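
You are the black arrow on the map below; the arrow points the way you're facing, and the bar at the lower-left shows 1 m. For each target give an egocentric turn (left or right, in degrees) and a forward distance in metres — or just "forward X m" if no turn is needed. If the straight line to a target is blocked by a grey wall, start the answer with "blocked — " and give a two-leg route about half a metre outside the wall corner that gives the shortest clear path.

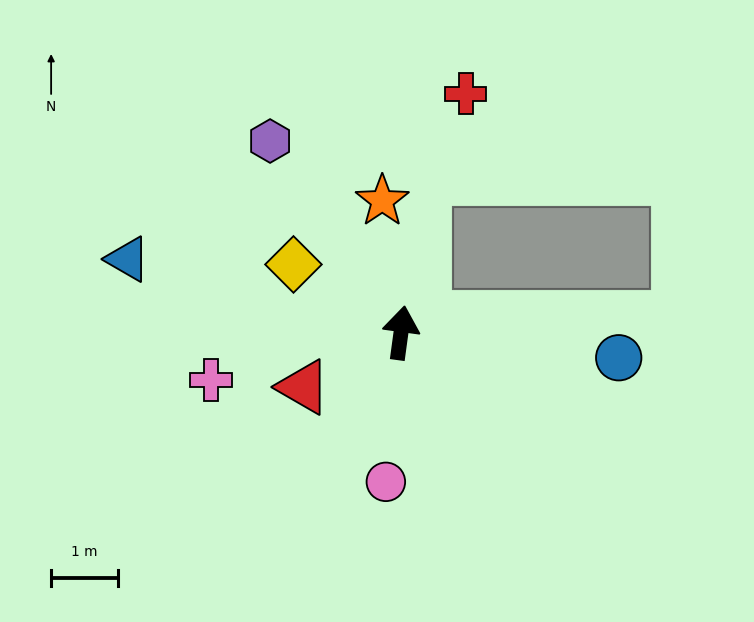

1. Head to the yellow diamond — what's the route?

turn left 65°, forward 1.9 m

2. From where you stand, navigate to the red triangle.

turn left 127°, forward 1.7 m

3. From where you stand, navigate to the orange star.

turn left 16°, forward 2.0 m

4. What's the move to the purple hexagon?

turn left 42°, forward 3.5 m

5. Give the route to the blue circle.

turn right 89°, forward 3.3 m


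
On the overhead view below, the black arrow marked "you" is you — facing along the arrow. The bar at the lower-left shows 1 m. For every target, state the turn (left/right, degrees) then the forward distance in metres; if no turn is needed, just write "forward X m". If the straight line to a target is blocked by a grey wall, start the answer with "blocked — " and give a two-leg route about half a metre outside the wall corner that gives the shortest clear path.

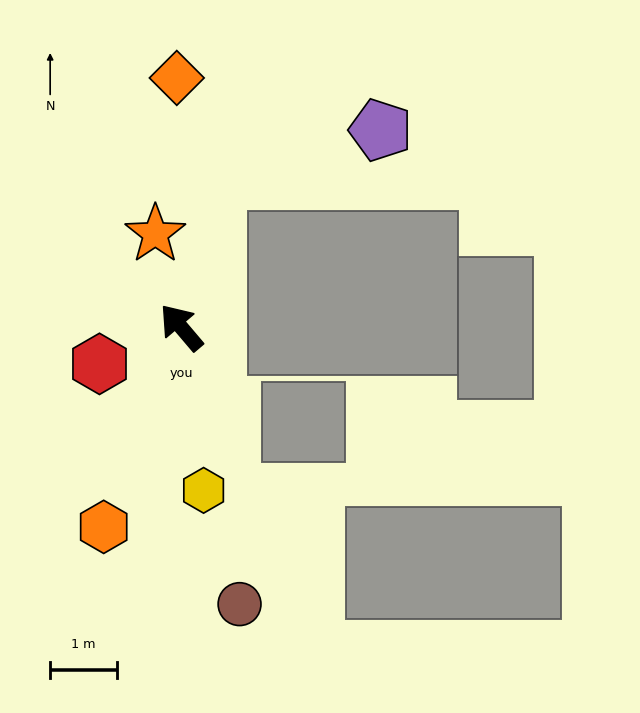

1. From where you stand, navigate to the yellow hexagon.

turn left 148°, forward 2.5 m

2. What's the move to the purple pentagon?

blocked — turn right 54°, forward 2.3 m, then turn right 59°, forward 2.6 m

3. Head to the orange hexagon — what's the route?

turn left 118°, forward 3.2 m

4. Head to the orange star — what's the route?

turn right 25°, forward 1.5 m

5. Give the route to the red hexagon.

turn left 74°, forward 1.3 m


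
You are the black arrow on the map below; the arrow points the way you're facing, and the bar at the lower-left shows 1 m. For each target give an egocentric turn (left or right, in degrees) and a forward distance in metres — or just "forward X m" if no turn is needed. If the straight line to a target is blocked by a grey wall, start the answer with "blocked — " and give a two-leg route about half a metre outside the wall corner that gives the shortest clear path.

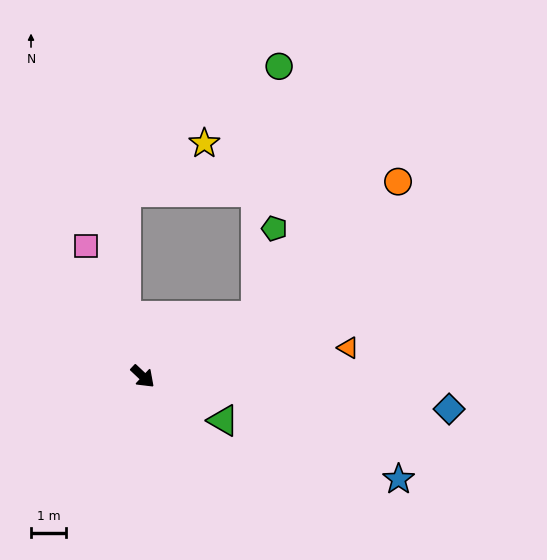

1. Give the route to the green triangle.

turn left 15°, forward 2.6 m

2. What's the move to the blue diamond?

turn left 37°, forward 8.7 m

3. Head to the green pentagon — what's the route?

blocked — turn left 71°, forward 3.6 m, then turn left 50°, forward 2.5 m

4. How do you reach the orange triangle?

turn left 51°, forward 5.9 m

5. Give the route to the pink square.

turn left 157°, forward 4.0 m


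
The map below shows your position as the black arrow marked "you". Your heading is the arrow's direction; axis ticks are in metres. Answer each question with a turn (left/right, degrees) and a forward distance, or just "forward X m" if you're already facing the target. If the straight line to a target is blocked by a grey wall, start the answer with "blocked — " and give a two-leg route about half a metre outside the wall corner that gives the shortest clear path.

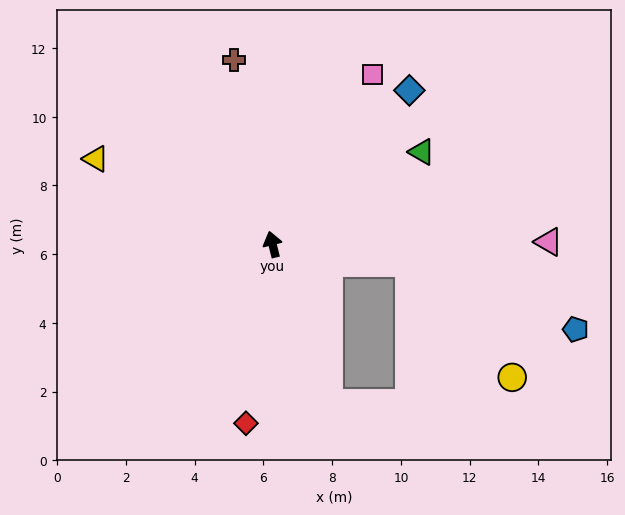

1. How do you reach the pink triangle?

turn right 103°, forward 8.0 m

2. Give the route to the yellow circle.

blocked — turn right 112°, forward 4.0 m, then turn right 40°, forward 4.5 m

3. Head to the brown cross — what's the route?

turn right 2°, forward 5.5 m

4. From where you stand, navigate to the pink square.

turn right 44°, forward 5.7 m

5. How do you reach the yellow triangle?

turn left 50°, forward 5.7 m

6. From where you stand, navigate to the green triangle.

turn right 72°, forward 5.1 m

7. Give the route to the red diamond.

turn left 158°, forward 5.3 m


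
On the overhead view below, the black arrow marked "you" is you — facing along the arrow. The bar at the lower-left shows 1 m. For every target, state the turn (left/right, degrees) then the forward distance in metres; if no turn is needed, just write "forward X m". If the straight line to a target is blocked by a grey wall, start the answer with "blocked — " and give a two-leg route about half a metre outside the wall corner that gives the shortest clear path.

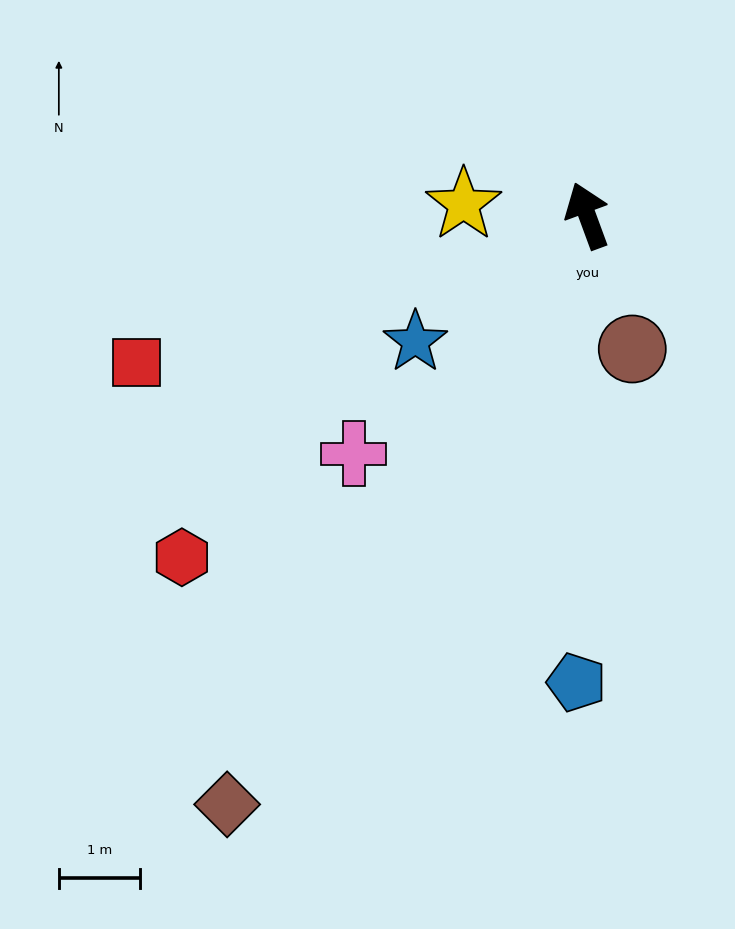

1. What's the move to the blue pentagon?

turn left 158°, forward 5.8 m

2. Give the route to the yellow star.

turn left 65°, forward 1.5 m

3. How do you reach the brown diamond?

turn left 128°, forward 8.5 m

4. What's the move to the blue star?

turn left 106°, forward 2.6 m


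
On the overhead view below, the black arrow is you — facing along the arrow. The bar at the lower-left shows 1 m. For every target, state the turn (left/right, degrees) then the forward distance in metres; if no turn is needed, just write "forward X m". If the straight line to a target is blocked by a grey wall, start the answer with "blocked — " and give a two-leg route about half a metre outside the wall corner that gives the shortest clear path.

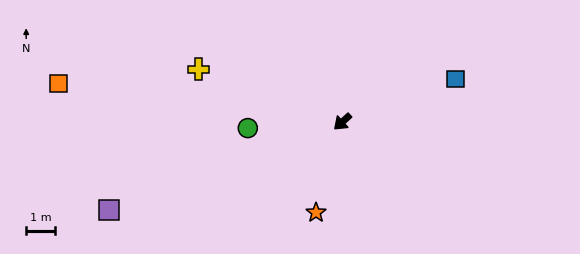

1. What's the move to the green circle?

turn right 39°, forward 3.3 m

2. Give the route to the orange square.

turn right 50°, forward 10.0 m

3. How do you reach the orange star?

turn left 31°, forward 3.3 m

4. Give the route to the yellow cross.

turn right 62°, forward 5.4 m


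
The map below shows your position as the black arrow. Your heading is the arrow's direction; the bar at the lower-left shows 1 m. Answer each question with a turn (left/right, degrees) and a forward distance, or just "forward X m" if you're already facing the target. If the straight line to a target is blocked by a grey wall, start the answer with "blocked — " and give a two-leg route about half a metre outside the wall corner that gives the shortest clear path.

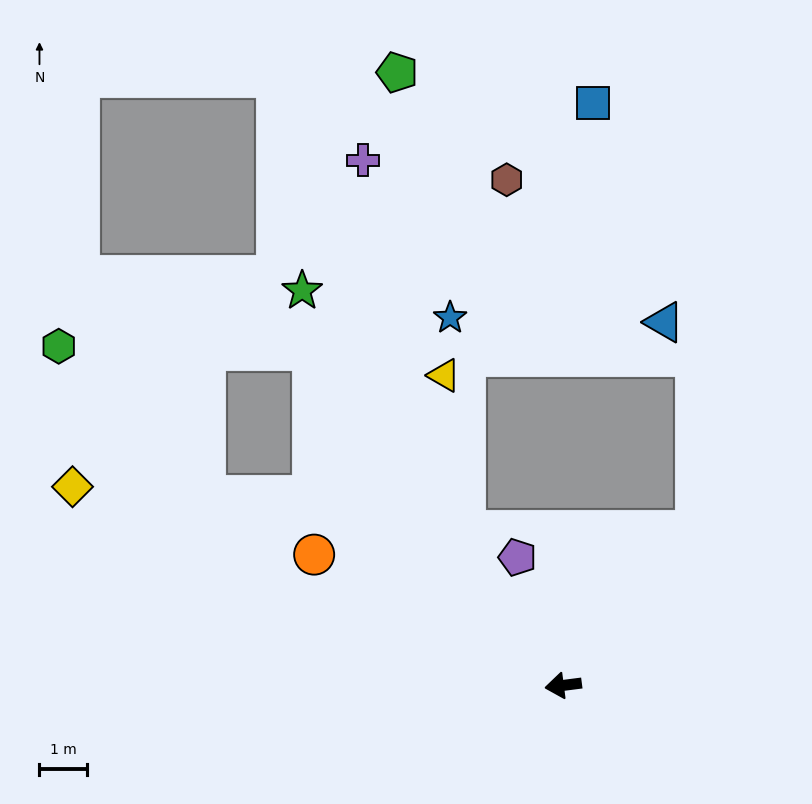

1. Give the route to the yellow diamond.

turn right 29°, forward 11.2 m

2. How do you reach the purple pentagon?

turn right 78°, forward 2.9 m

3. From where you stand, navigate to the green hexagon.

blocked — turn right 61°, forward 8.9 m, then turn left 53°, forward 5.4 m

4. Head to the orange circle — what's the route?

turn right 35°, forward 6.0 m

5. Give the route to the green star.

turn right 64°, forward 10.0 m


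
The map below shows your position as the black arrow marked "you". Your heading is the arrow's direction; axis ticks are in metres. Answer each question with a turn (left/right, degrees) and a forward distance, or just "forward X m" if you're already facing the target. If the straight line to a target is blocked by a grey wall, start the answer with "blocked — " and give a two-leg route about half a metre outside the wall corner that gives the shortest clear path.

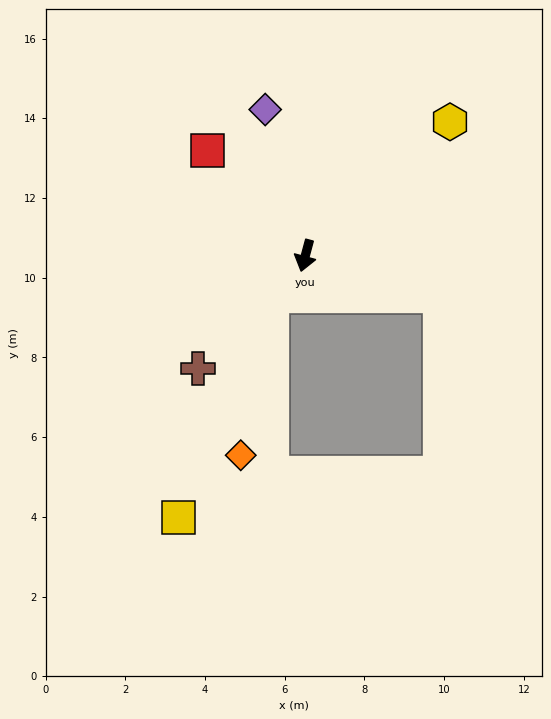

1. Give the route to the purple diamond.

turn right 150°, forward 3.8 m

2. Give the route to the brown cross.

turn right 29°, forward 3.9 m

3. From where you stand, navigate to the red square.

turn right 122°, forward 3.6 m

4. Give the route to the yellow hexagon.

turn left 148°, forward 4.9 m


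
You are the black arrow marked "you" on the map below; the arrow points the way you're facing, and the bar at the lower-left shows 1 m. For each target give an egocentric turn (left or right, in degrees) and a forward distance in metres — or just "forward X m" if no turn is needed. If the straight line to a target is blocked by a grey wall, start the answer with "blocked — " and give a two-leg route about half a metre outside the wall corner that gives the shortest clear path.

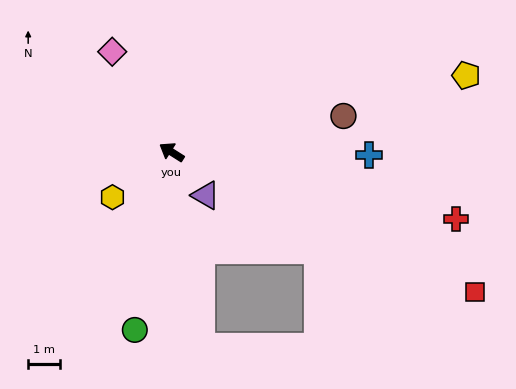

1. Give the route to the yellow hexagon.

turn left 70°, forward 2.3 m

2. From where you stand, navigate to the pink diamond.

turn right 27°, forward 3.7 m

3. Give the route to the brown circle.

turn right 136°, forward 5.5 m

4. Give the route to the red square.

turn right 173°, forward 10.5 m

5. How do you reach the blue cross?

turn right 149°, forward 6.2 m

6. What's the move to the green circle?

turn left 111°, forward 5.7 m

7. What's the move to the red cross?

turn right 161°, forward 9.2 m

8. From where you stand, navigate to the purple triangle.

turn left 160°, forward 1.7 m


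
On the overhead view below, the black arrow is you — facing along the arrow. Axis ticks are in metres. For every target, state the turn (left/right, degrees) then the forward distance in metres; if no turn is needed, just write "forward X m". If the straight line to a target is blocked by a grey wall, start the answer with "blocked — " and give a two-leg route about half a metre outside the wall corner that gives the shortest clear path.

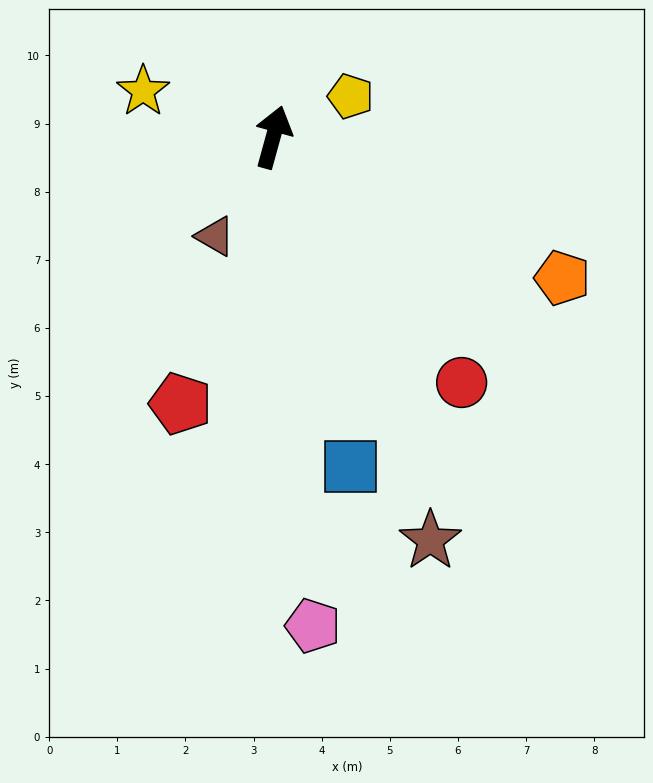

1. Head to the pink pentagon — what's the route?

turn right 160°, forward 7.2 m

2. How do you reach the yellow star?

turn left 86°, forward 2.0 m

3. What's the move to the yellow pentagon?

turn right 47°, forward 1.3 m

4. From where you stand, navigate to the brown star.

turn right 143°, forward 6.4 m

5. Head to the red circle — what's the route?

turn right 127°, forward 4.5 m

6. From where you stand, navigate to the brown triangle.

turn left 165°, forward 1.7 m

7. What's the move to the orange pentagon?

turn right 101°, forward 4.7 m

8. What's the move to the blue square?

turn right 151°, forward 5.0 m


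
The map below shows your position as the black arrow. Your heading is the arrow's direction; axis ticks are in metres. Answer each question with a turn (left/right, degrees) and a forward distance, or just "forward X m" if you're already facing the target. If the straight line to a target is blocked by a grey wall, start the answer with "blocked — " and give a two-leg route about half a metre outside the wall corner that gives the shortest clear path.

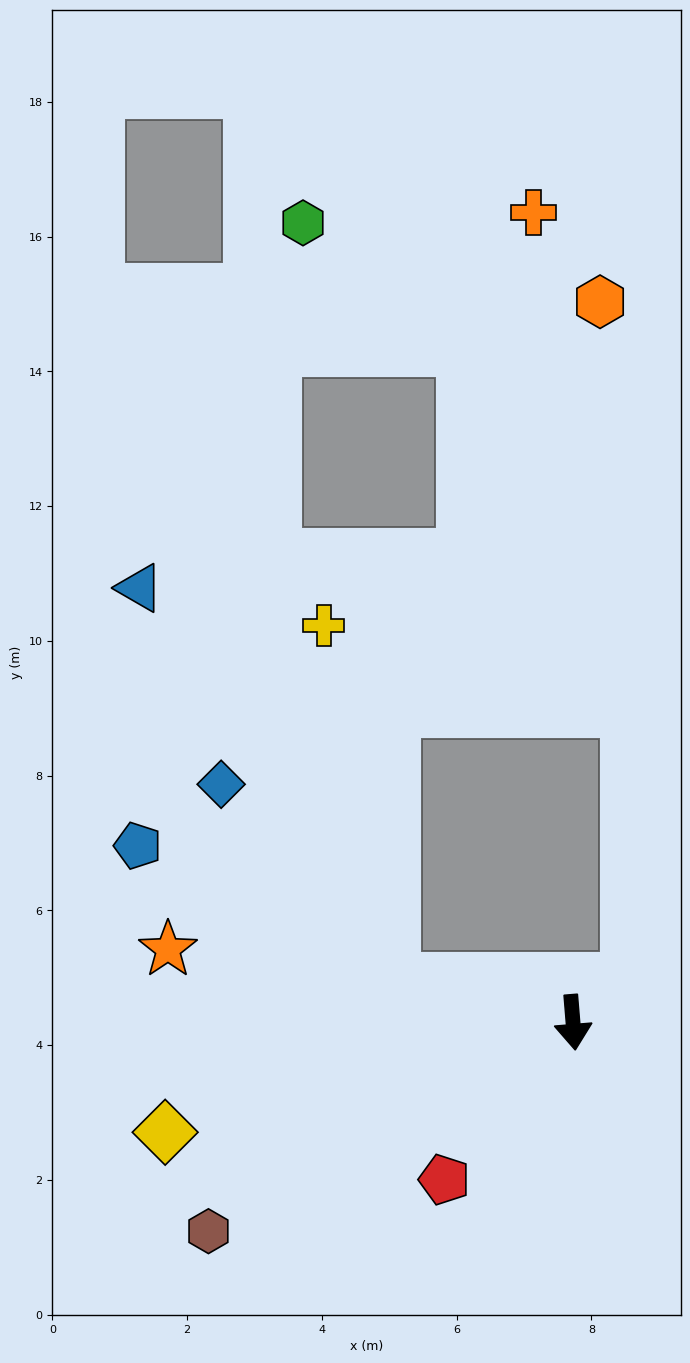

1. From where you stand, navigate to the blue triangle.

blocked — turn right 107°, forward 2.8 m, then turn right 45°, forward 6.9 m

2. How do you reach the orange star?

turn right 105°, forward 6.1 m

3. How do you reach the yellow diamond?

turn right 80°, forward 6.3 m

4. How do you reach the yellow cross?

blocked — turn right 107°, forward 2.8 m, then turn right 67°, forward 5.4 m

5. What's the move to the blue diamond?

blocked — turn right 107°, forward 2.8 m, then turn right 37°, forward 3.9 m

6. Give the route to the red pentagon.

turn right 44°, forward 3.0 m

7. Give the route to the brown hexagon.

turn right 65°, forward 6.2 m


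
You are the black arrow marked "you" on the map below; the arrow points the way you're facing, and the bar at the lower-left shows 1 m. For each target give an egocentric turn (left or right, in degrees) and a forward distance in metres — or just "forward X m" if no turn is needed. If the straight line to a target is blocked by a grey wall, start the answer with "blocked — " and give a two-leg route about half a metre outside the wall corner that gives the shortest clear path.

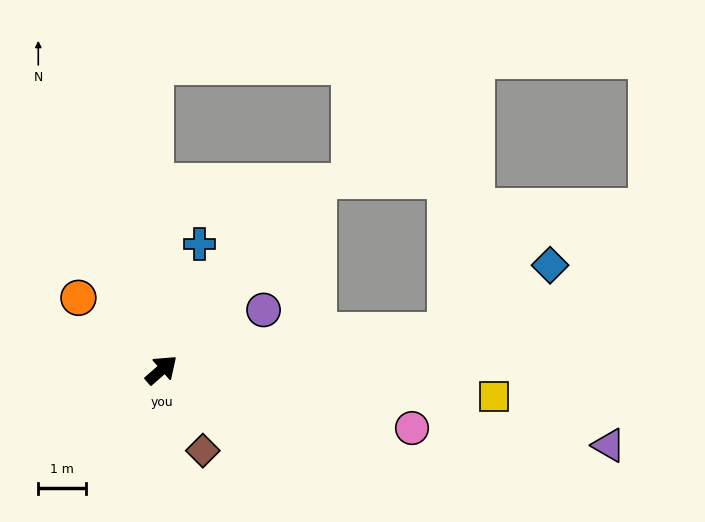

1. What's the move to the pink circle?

turn right 54°, forward 5.4 m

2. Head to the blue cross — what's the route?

turn left 32°, forward 2.8 m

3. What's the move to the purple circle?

turn right 11°, forward 2.5 m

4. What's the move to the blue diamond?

blocked — turn right 34°, forward 6.1 m, then turn left 26°, forward 2.6 m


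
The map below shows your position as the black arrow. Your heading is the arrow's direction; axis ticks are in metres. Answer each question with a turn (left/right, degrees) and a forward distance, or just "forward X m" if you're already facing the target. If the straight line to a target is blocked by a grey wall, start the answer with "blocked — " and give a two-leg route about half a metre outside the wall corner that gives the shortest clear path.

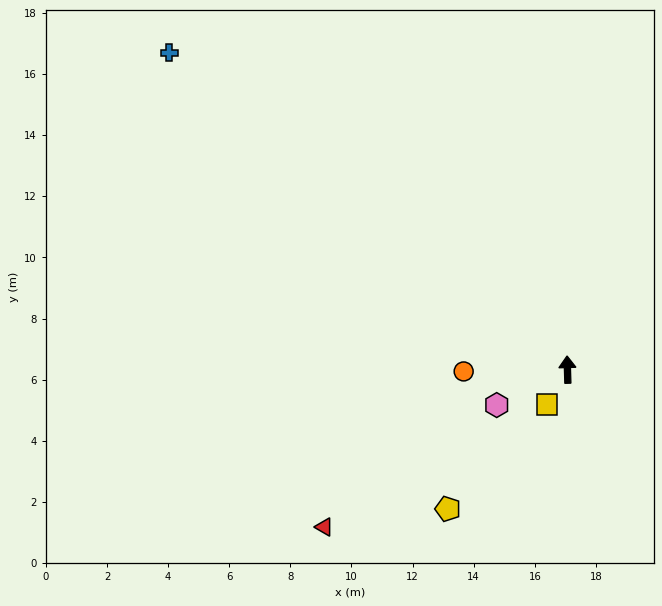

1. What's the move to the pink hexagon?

turn left 115°, forward 2.6 m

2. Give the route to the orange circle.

turn left 89°, forward 3.4 m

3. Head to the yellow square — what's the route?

turn left 148°, forward 1.3 m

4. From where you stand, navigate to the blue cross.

turn left 50°, forward 16.6 m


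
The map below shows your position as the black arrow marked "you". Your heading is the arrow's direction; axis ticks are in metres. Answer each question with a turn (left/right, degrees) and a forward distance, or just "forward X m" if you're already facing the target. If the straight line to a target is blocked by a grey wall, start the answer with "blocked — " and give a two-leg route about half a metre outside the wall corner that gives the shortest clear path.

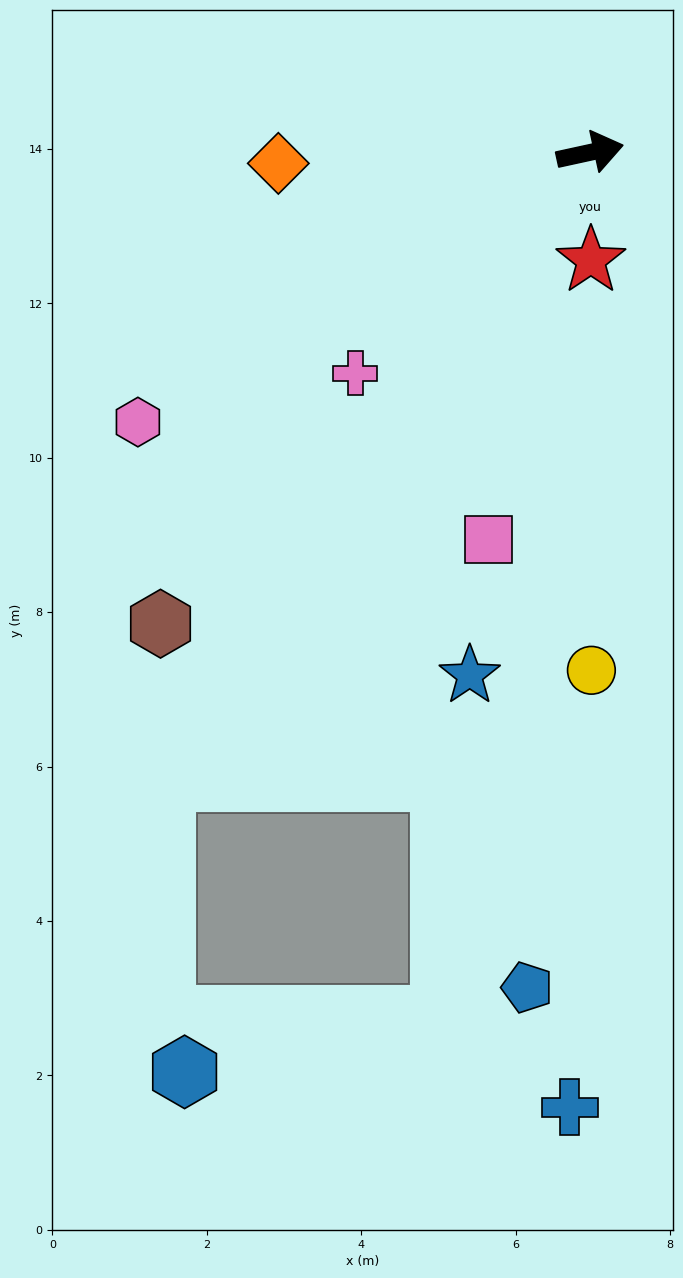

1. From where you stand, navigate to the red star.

turn right 102°, forward 1.4 m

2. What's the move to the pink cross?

turn right 149°, forward 4.2 m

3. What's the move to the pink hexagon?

turn right 162°, forward 6.8 m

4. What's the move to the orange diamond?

turn left 170°, forward 4.0 m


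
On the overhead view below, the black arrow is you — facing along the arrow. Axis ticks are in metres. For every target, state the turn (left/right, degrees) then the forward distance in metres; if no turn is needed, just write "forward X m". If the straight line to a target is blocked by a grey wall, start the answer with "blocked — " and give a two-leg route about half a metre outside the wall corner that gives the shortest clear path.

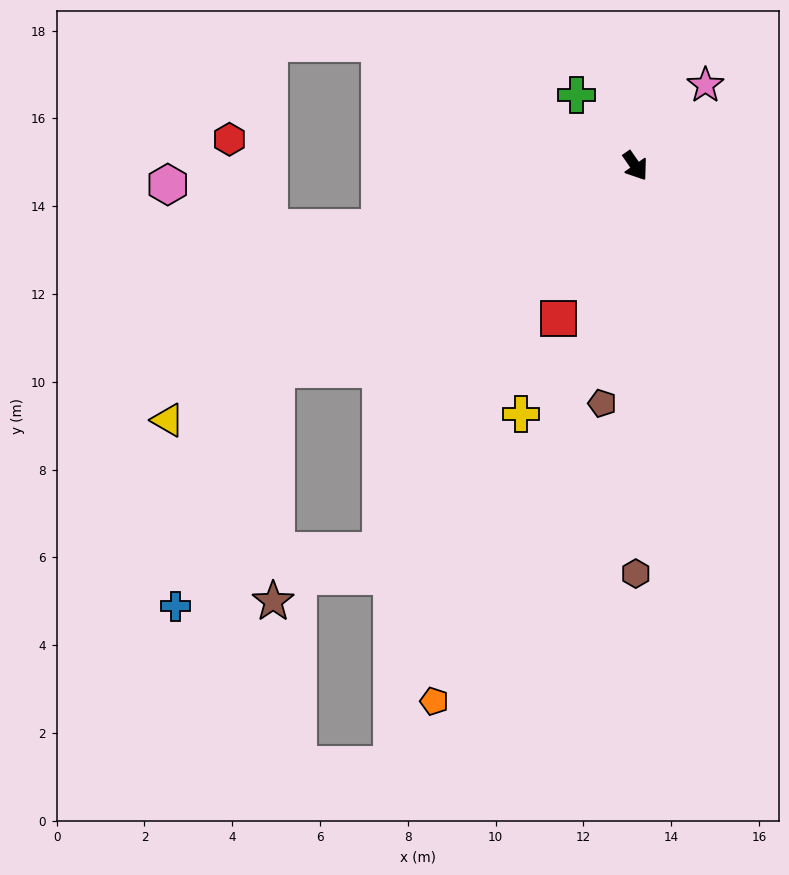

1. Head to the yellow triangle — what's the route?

turn right 96°, forward 12.1 m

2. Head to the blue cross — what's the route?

blocked — turn right 95°, forward 9.4 m, then turn left 37°, forward 5.9 m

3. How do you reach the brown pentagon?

turn right 43°, forward 5.5 m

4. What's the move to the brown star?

blocked — turn right 95°, forward 9.4 m, then turn left 59°, forward 5.3 m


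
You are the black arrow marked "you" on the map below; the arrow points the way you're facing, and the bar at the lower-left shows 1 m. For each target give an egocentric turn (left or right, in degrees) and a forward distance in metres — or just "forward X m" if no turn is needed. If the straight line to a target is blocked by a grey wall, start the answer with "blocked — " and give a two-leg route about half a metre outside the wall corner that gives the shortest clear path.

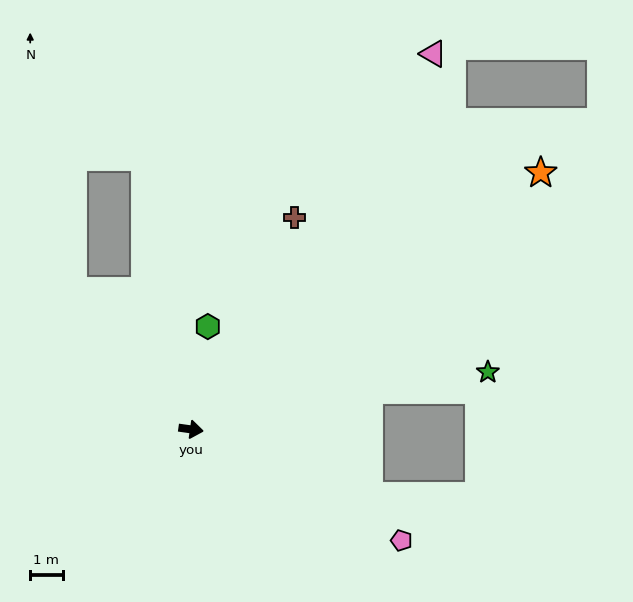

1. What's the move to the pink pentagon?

turn right 20°, forward 7.3 m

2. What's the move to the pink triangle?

turn left 65°, forward 13.8 m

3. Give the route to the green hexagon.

turn left 89°, forward 3.2 m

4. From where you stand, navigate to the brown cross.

turn left 72°, forward 7.3 m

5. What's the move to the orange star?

turn left 44°, forward 13.4 m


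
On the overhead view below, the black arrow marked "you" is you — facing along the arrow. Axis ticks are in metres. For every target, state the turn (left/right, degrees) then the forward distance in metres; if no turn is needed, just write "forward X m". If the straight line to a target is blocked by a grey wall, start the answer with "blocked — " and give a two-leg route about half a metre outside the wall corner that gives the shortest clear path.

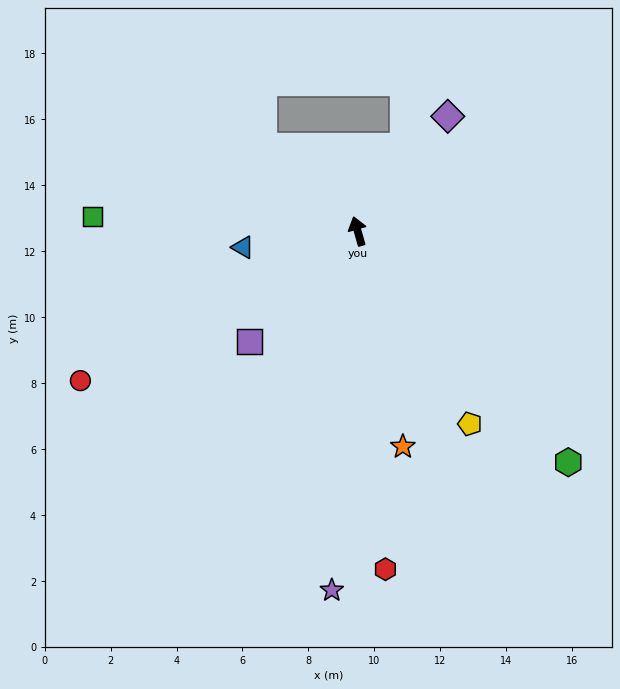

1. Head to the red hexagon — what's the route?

turn left 169°, forward 10.3 m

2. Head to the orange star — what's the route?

turn left 176°, forward 6.7 m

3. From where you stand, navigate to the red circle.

turn left 102°, forward 9.6 m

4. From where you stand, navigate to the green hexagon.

turn right 154°, forward 9.5 m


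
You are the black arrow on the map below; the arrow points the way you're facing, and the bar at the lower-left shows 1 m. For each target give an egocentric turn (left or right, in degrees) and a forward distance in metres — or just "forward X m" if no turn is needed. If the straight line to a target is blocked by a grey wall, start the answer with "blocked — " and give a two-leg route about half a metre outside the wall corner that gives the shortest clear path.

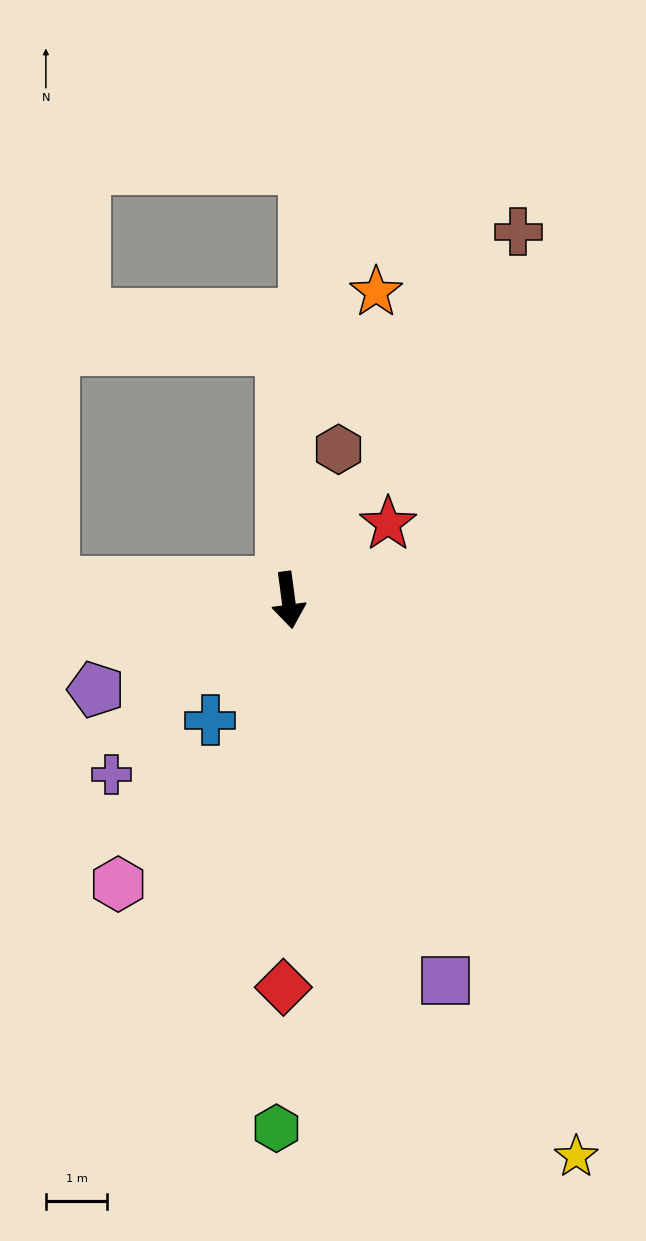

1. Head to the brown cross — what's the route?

turn left 140°, forward 7.1 m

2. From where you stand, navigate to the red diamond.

turn right 8°, forward 6.3 m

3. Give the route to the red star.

turn left 120°, forward 2.1 m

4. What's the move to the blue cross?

turn right 41°, forward 2.3 m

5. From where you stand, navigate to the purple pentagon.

turn right 73°, forward 3.5 m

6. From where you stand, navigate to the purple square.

turn left 15°, forward 6.7 m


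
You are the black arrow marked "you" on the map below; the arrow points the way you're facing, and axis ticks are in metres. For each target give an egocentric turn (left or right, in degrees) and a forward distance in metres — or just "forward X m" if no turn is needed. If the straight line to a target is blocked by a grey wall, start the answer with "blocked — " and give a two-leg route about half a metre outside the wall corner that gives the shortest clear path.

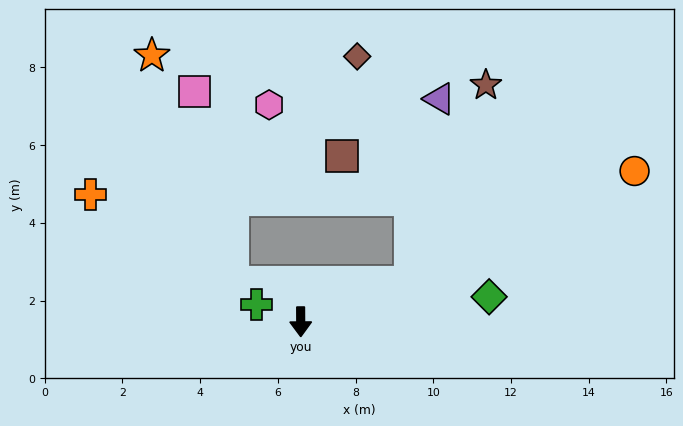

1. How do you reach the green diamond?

turn left 97°, forward 4.9 m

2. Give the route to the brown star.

blocked — turn left 109°, forward 3.0 m, then turn left 50°, forward 5.4 m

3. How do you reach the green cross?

turn right 112°, forward 1.2 m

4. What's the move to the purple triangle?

blocked — turn left 109°, forward 3.0 m, then turn left 62°, forward 4.8 m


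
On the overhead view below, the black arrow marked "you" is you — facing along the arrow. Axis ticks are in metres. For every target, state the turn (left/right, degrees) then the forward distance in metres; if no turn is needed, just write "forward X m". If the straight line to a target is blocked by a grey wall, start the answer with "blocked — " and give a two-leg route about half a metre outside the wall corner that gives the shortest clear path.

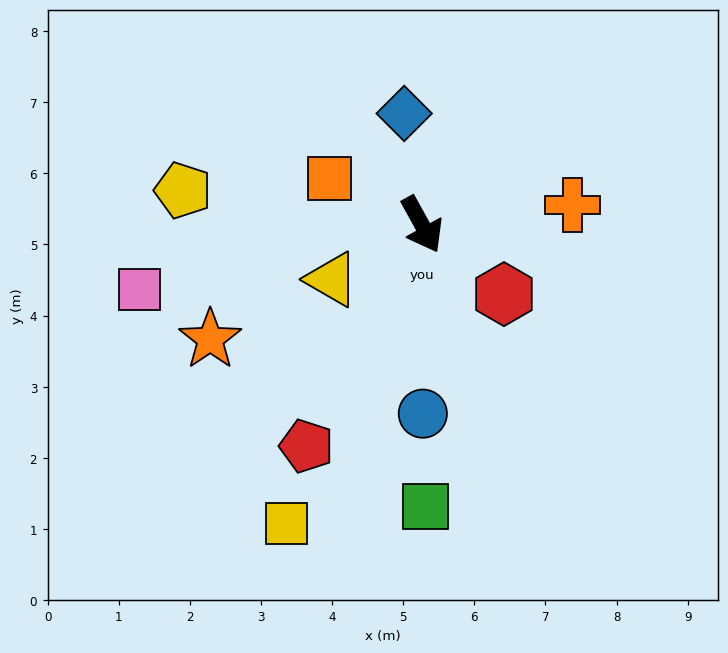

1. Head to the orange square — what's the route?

turn right 146°, forward 1.4 m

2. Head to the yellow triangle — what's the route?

turn right 88°, forward 1.5 m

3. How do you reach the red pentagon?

turn right 56°, forward 3.5 m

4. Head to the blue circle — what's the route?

turn right 29°, forward 2.7 m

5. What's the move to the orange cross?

turn left 69°, forward 2.1 m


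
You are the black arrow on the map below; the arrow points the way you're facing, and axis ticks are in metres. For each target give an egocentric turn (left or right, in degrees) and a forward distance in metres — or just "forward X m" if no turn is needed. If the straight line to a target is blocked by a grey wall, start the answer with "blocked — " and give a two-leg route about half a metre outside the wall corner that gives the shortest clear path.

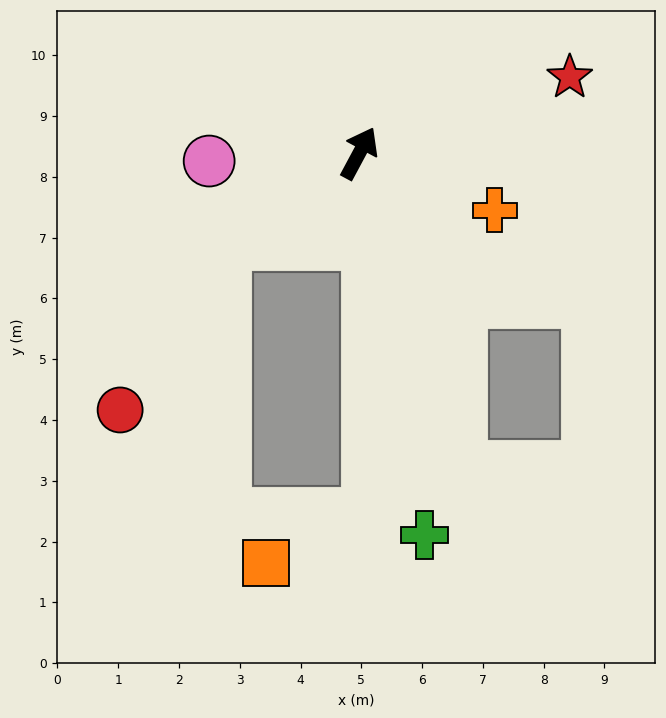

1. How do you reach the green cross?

turn right 142°, forward 6.4 m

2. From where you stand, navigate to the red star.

turn right 42°, forward 3.7 m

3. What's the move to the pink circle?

turn left 121°, forward 2.5 m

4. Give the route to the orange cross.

turn right 85°, forward 2.4 m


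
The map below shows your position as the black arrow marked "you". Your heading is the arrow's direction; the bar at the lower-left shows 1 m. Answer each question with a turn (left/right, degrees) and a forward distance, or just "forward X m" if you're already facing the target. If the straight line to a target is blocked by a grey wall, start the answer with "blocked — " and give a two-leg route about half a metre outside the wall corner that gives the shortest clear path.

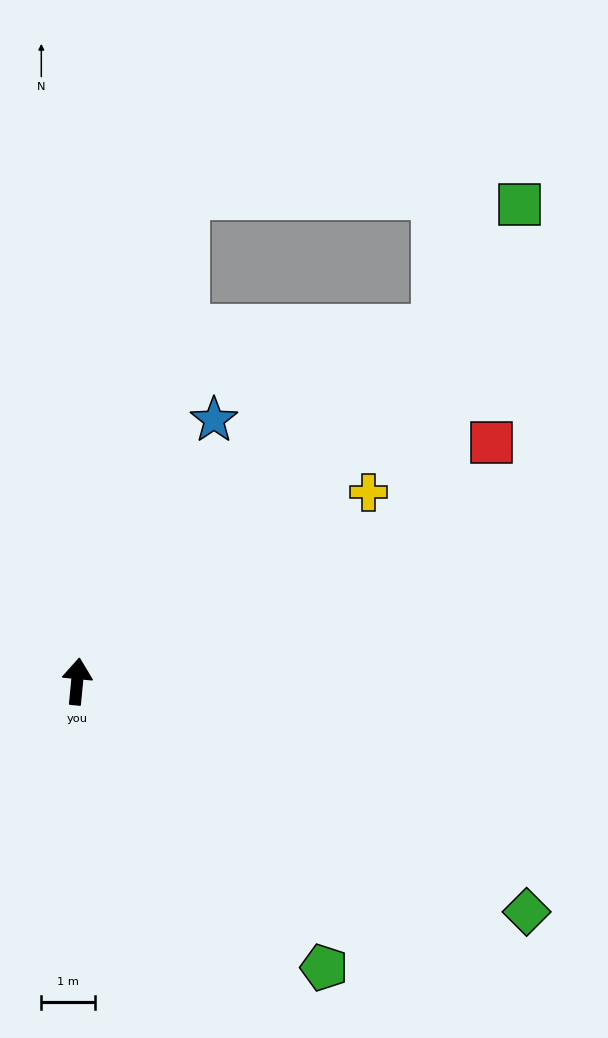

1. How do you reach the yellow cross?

turn right 51°, forward 6.5 m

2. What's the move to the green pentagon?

turn right 134°, forward 7.0 m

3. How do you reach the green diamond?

turn right 112°, forward 9.4 m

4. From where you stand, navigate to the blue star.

turn right 22°, forward 5.5 m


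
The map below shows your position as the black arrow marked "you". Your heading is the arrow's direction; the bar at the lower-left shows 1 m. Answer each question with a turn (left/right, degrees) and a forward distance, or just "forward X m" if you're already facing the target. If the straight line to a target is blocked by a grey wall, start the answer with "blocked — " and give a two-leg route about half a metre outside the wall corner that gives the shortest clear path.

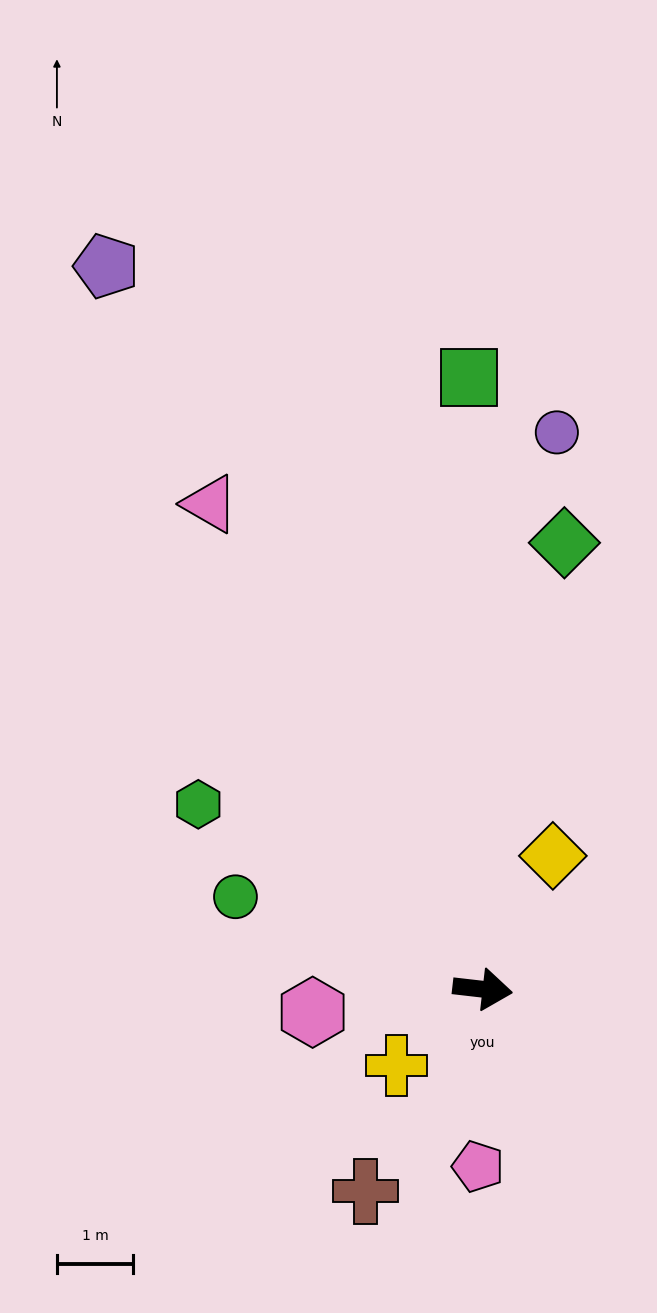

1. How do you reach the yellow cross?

turn right 132°, forward 1.5 m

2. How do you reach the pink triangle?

turn left 126°, forward 7.3 m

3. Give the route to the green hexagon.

turn left 154°, forward 4.4 m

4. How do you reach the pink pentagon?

turn right 85°, forward 2.3 m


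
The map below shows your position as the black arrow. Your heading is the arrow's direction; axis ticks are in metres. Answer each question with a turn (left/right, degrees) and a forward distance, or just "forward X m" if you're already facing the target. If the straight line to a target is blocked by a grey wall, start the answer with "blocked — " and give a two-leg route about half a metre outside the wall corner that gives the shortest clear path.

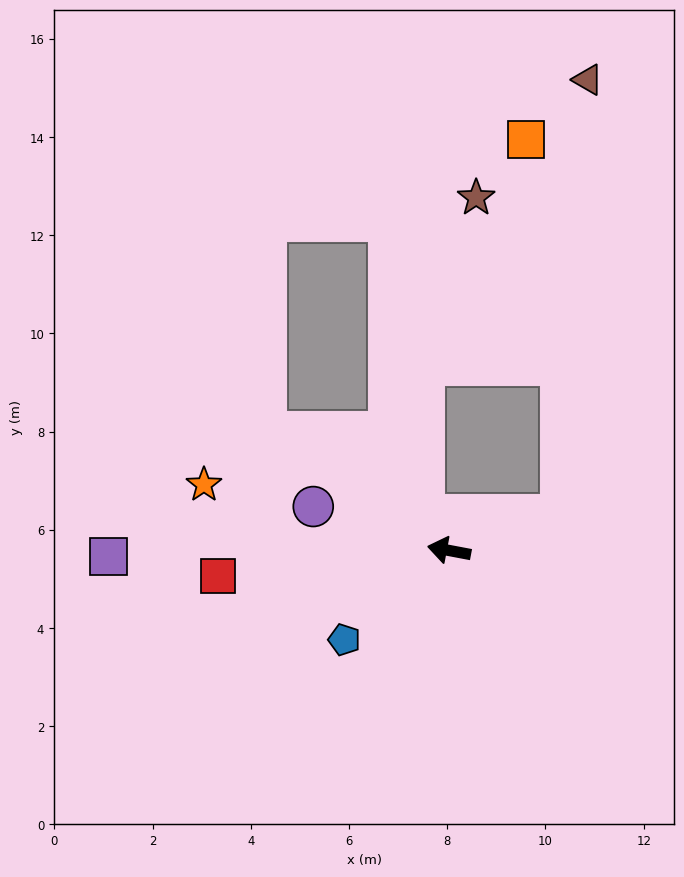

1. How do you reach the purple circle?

turn right 7°, forward 2.9 m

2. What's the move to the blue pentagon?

turn left 51°, forward 2.8 m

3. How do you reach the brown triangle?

blocked — turn right 152°, forward 2.4 m, then turn left 69°, forward 8.9 m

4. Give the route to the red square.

turn left 17°, forward 4.7 m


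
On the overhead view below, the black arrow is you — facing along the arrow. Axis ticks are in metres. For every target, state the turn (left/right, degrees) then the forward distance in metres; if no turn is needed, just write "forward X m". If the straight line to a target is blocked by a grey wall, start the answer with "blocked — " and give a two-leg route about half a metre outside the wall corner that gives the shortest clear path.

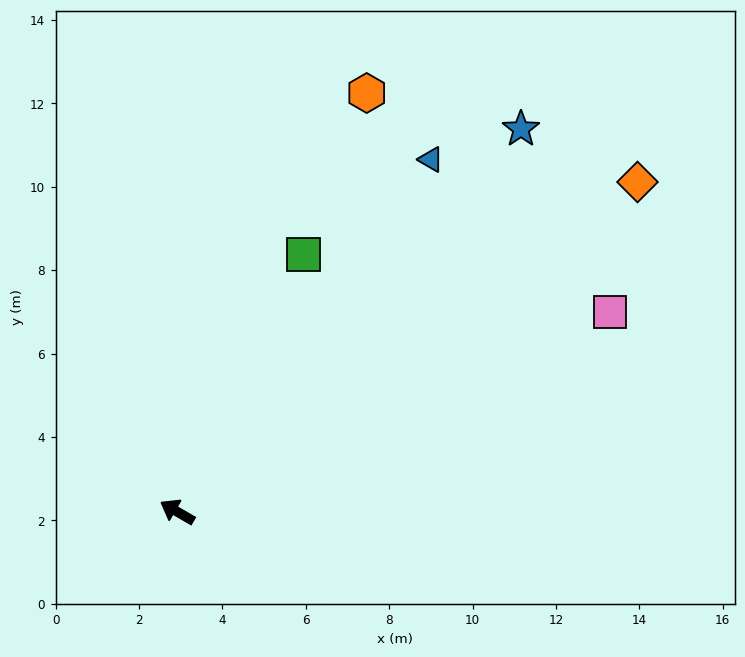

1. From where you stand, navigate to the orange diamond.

turn right 114°, forward 13.6 m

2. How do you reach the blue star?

turn right 102°, forward 12.3 m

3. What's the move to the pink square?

turn right 125°, forward 11.4 m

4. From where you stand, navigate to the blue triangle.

turn right 96°, forward 10.4 m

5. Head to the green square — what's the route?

turn right 86°, forward 6.9 m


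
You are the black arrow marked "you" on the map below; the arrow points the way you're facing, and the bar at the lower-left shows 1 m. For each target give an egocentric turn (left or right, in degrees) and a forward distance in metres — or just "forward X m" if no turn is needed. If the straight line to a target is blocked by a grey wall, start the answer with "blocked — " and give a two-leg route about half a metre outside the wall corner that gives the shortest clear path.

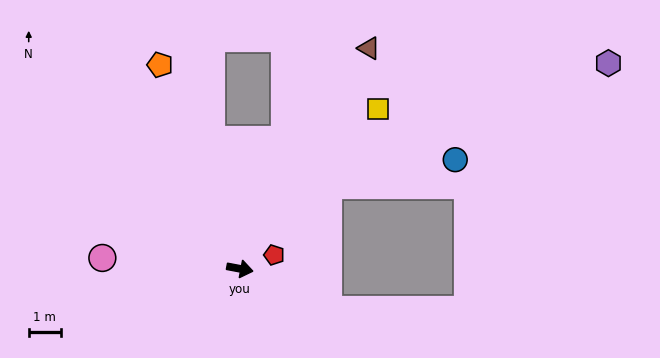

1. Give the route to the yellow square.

turn left 60°, forward 6.6 m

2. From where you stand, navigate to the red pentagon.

turn left 33°, forward 1.2 m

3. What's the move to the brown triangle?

turn left 70°, forward 8.0 m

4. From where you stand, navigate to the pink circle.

turn right 174°, forward 4.3 m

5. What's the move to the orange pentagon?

turn left 122°, forward 6.8 m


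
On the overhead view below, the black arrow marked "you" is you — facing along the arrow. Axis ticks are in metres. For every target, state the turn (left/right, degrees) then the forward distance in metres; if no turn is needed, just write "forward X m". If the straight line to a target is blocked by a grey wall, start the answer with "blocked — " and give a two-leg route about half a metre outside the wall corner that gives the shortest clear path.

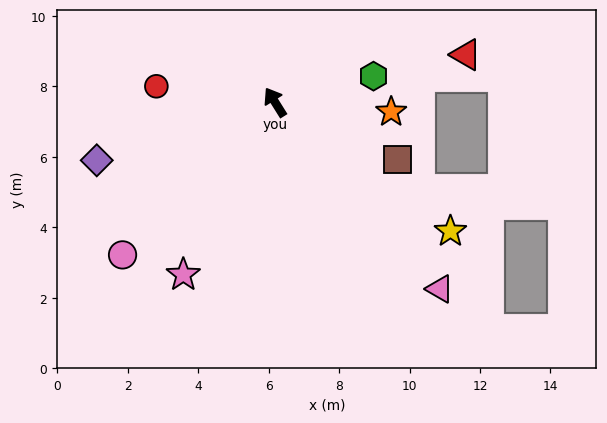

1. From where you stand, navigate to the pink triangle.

turn right 171°, forward 7.1 m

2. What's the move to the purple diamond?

turn left 76°, forward 5.3 m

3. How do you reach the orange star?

turn right 127°, forward 3.3 m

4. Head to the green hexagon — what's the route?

turn right 107°, forward 2.9 m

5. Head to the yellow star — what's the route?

turn right 158°, forward 6.2 m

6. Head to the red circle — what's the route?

turn left 50°, forward 3.4 m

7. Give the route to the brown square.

turn right 147°, forward 3.8 m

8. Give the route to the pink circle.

turn left 103°, forward 6.1 m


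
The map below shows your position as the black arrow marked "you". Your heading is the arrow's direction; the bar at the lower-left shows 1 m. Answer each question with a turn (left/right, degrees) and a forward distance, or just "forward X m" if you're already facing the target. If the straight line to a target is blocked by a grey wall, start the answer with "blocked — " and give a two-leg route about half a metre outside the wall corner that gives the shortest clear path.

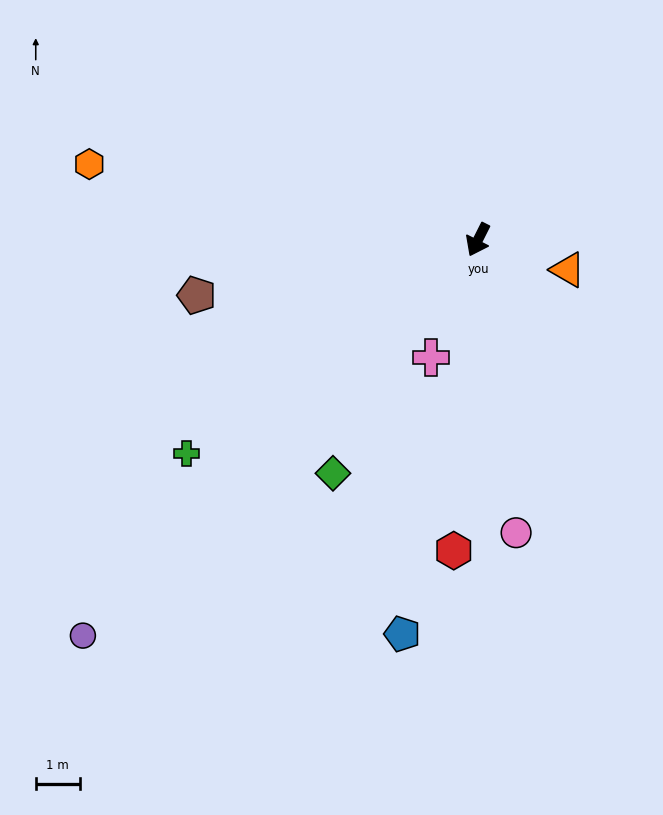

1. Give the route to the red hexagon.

turn left 22°, forward 7.1 m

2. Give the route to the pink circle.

turn left 34°, forward 6.7 m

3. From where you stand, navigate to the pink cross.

turn left 5°, forward 2.9 m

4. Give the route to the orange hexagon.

turn right 74°, forward 9.0 m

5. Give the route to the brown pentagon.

turn right 52°, forward 6.5 m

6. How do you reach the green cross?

turn right 27°, forward 8.2 m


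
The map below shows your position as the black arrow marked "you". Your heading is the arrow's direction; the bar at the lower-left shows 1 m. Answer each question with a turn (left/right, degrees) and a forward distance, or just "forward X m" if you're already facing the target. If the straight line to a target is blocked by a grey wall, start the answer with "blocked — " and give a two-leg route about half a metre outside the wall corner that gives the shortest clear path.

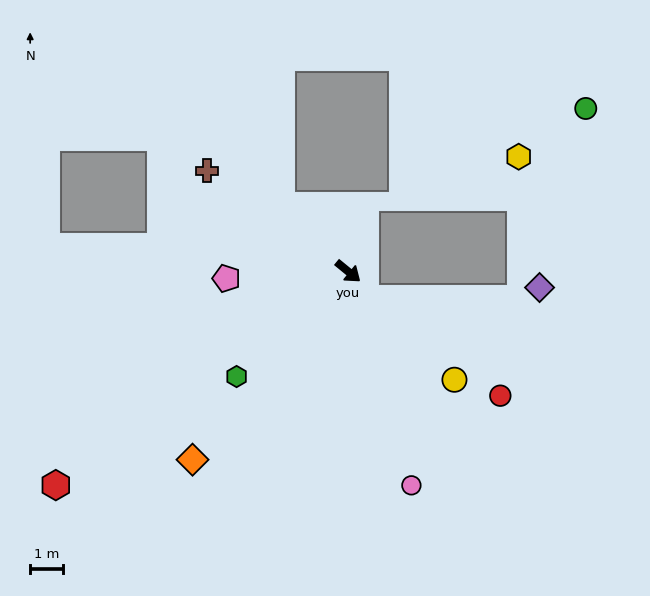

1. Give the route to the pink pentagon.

turn right 137°, forward 3.7 m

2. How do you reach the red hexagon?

turn right 104°, forward 11.1 m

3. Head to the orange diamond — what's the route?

turn right 90°, forward 7.5 m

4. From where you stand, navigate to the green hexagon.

turn right 97°, forward 4.7 m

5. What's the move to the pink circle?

turn right 34°, forward 6.8 m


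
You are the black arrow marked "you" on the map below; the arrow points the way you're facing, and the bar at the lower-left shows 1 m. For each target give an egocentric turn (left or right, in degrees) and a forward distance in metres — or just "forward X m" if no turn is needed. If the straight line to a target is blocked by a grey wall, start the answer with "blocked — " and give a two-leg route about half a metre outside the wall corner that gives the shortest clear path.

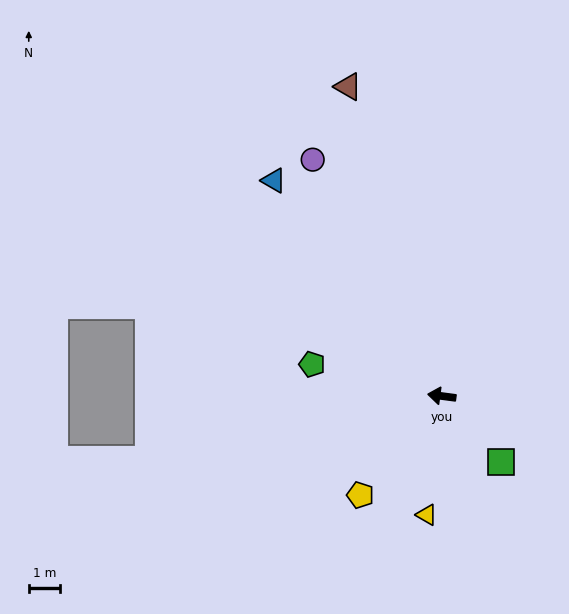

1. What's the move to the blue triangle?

turn right 45°, forward 8.6 m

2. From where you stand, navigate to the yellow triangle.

turn left 90°, forward 3.8 m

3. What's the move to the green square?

turn left 139°, forward 2.8 m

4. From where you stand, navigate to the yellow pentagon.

turn left 58°, forward 4.0 m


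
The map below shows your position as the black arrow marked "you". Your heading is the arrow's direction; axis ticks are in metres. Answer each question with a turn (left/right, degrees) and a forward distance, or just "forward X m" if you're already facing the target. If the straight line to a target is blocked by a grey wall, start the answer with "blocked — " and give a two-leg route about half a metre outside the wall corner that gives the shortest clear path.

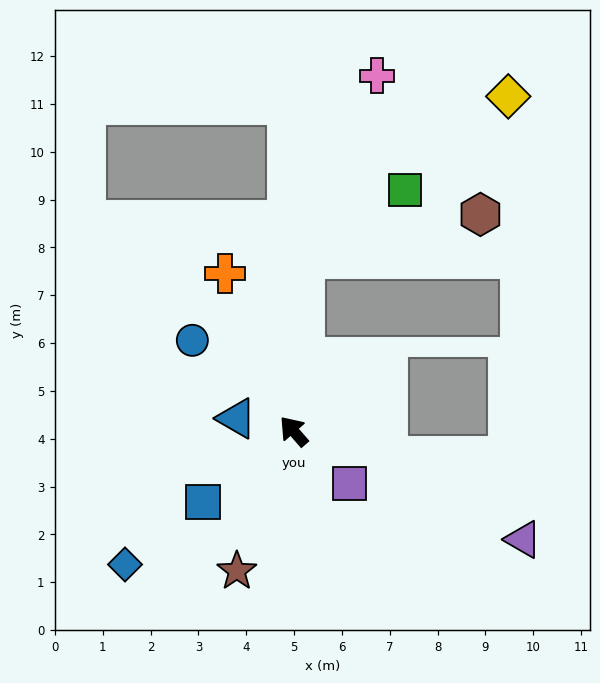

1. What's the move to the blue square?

turn left 87°, forward 2.4 m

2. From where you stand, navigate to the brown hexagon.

blocked — turn right 45°, forward 3.6 m, then turn right 72°, forward 3.8 m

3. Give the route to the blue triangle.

turn left 36°, forward 1.2 m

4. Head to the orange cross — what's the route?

turn right 18°, forward 3.6 m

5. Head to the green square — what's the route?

blocked — turn right 45°, forward 3.6 m, then turn right 52°, forward 2.6 m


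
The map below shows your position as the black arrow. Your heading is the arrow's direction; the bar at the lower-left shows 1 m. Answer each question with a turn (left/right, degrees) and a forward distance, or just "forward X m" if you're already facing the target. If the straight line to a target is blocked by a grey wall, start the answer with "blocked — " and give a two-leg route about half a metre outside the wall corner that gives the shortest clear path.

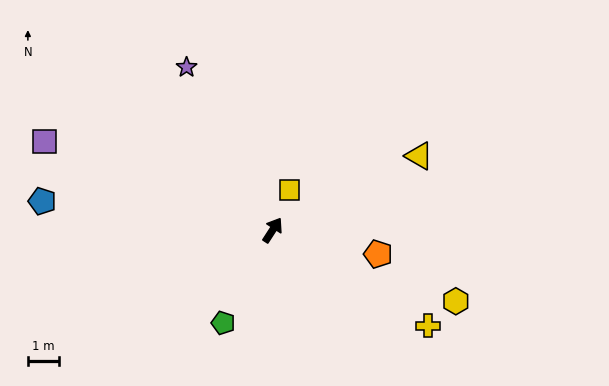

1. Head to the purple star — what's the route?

turn left 61°, forward 6.0 m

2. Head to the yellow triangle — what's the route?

turn right 30°, forward 5.3 m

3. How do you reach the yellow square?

turn left 10°, forward 1.4 m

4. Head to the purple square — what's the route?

turn left 102°, forward 7.9 m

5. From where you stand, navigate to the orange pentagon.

turn right 70°, forward 3.5 m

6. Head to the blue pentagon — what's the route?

turn left 116°, forward 7.5 m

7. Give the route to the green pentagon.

turn right 175°, forward 3.4 m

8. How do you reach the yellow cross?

turn right 89°, forward 5.9 m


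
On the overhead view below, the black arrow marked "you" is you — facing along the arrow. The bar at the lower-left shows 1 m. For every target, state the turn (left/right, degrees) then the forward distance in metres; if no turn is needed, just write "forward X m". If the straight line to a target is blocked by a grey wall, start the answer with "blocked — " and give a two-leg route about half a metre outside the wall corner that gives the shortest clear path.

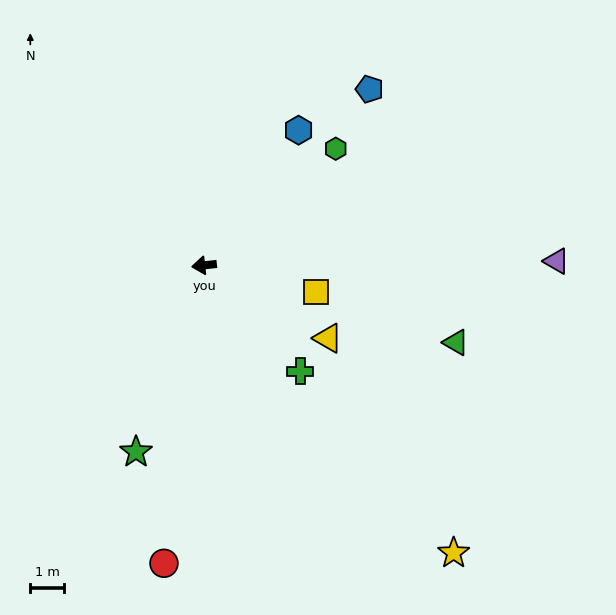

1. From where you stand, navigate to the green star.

turn left 64°, forward 6.0 m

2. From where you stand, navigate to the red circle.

turn left 76°, forward 9.0 m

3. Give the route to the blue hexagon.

turn right 131°, forward 5.0 m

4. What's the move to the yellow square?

turn left 160°, forward 3.4 m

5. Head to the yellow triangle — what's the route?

turn left 143°, forward 4.3 m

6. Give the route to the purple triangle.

turn left 174°, forward 10.6 m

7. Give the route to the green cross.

turn left 126°, forward 4.3 m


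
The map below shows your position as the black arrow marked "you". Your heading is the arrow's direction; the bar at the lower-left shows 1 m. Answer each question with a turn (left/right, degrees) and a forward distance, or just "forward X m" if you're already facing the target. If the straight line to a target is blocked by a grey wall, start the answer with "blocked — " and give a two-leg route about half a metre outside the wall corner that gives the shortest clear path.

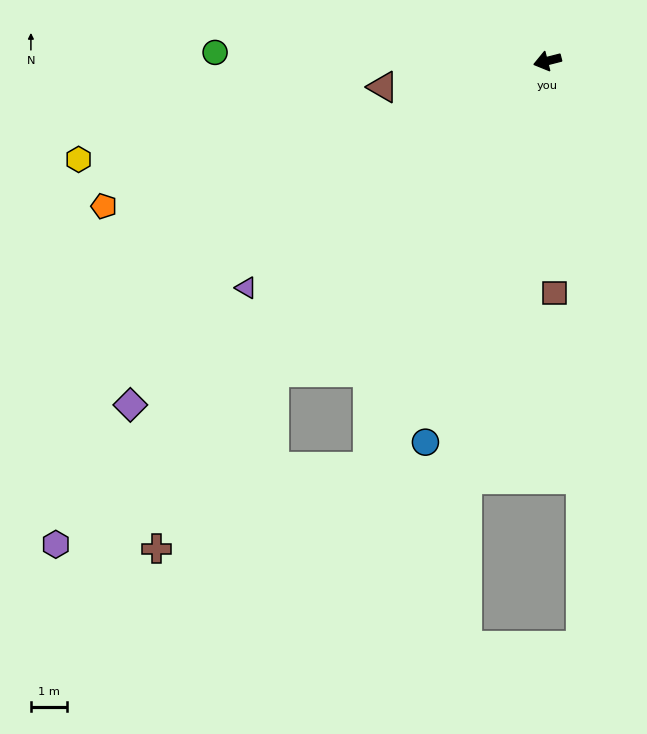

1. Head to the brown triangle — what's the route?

turn right 5°, forward 4.6 m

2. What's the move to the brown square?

turn left 77°, forward 6.4 m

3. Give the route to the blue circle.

turn left 58°, forward 11.0 m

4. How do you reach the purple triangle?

turn left 23°, forward 10.4 m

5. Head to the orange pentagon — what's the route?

turn left 4°, forward 12.9 m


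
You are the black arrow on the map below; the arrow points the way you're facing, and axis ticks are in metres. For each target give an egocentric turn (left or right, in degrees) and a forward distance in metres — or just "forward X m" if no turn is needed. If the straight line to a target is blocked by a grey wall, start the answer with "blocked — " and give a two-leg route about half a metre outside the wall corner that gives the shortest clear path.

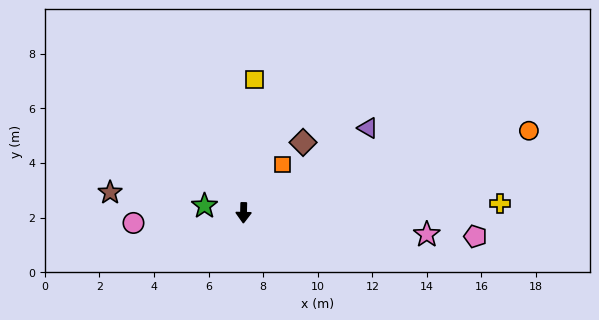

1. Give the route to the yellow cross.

turn left 93°, forward 9.4 m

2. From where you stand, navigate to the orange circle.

turn left 107°, forward 10.9 m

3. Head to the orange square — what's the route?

turn left 142°, forward 2.3 m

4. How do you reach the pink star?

turn left 84°, forward 6.8 m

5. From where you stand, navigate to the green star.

turn right 99°, forward 1.5 m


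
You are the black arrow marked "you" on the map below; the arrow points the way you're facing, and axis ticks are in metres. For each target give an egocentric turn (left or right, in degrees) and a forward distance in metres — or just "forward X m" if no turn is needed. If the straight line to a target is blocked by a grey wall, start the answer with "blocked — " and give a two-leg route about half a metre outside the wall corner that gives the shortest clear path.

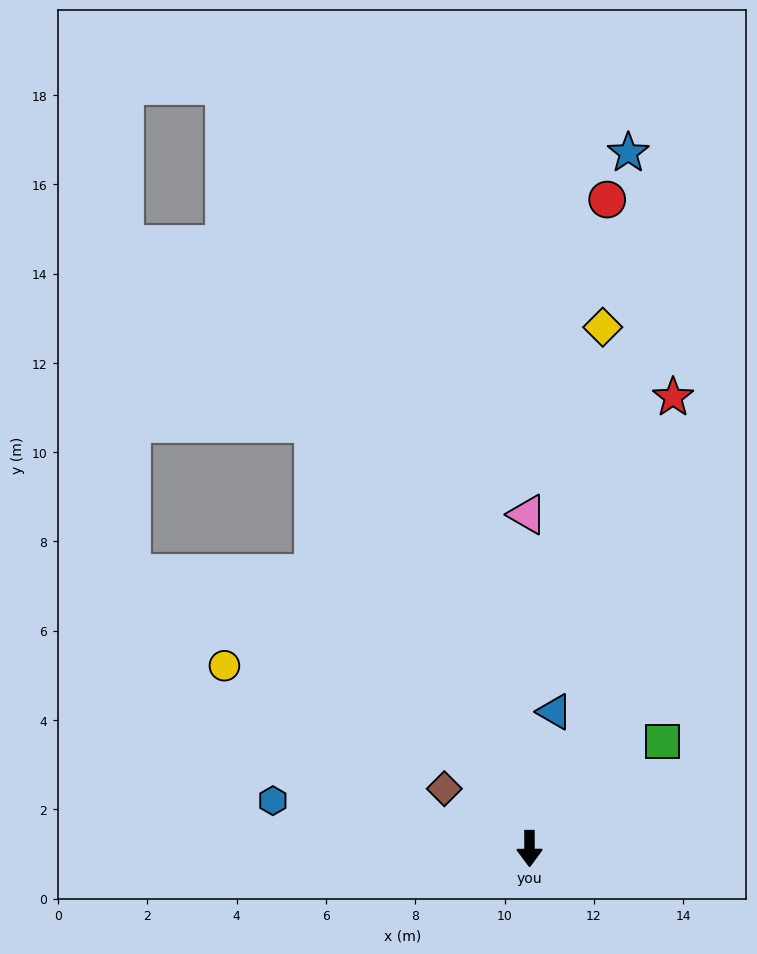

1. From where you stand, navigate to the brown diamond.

turn right 125°, forward 2.3 m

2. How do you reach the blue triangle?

turn left 169°, forward 3.1 m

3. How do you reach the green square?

turn left 129°, forward 3.8 m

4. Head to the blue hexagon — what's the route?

turn right 101°, forward 5.8 m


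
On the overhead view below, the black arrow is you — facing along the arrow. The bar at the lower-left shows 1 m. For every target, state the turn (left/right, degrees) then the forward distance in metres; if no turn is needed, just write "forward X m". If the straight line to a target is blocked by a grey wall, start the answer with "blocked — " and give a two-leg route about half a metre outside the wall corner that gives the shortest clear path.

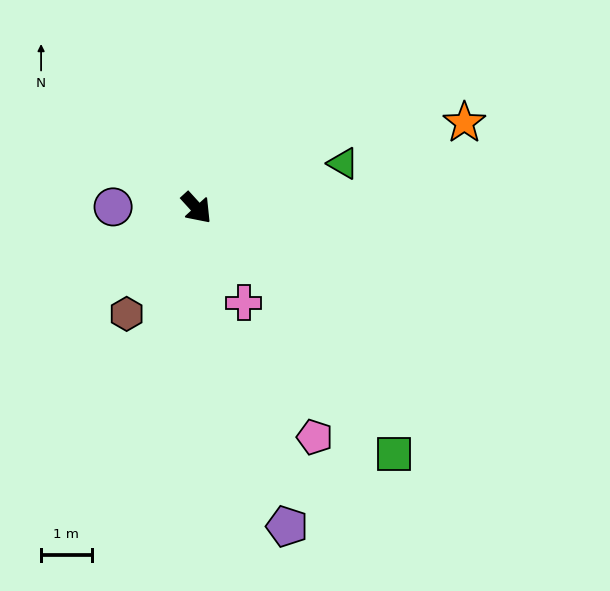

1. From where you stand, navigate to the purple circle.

turn right 133°, forward 1.7 m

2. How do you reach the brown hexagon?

turn right 76°, forward 2.5 m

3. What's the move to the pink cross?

turn right 16°, forward 2.1 m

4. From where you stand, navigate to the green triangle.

turn left 65°, forward 3.0 m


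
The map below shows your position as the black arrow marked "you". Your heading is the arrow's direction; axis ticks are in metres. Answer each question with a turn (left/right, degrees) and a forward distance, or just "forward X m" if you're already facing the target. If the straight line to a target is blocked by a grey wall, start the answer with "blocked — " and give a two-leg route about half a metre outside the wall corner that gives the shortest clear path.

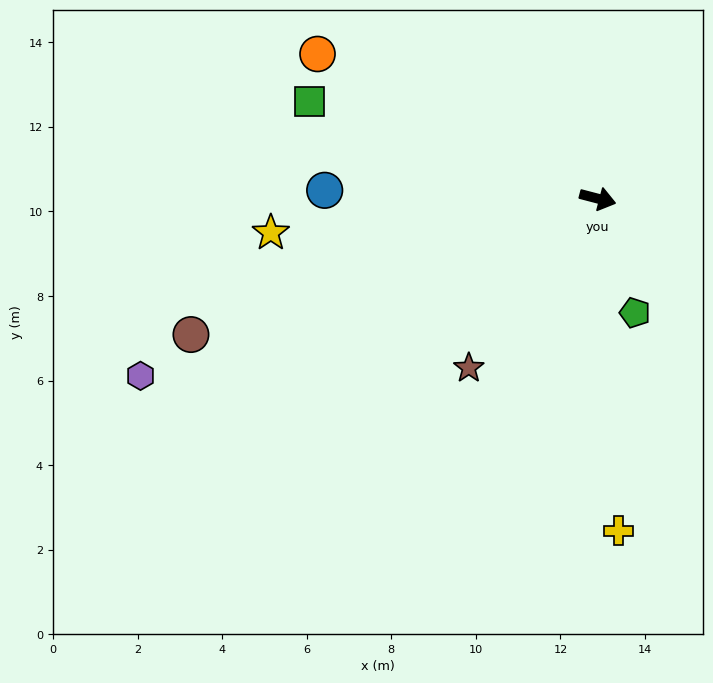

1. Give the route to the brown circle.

turn right 147°, forward 10.1 m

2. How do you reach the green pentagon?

turn right 57°, forward 2.8 m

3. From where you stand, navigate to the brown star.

turn right 113°, forward 5.0 m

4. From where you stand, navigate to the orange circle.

turn left 167°, forward 7.5 m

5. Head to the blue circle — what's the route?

turn right 167°, forward 6.5 m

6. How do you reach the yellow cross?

turn right 72°, forward 7.9 m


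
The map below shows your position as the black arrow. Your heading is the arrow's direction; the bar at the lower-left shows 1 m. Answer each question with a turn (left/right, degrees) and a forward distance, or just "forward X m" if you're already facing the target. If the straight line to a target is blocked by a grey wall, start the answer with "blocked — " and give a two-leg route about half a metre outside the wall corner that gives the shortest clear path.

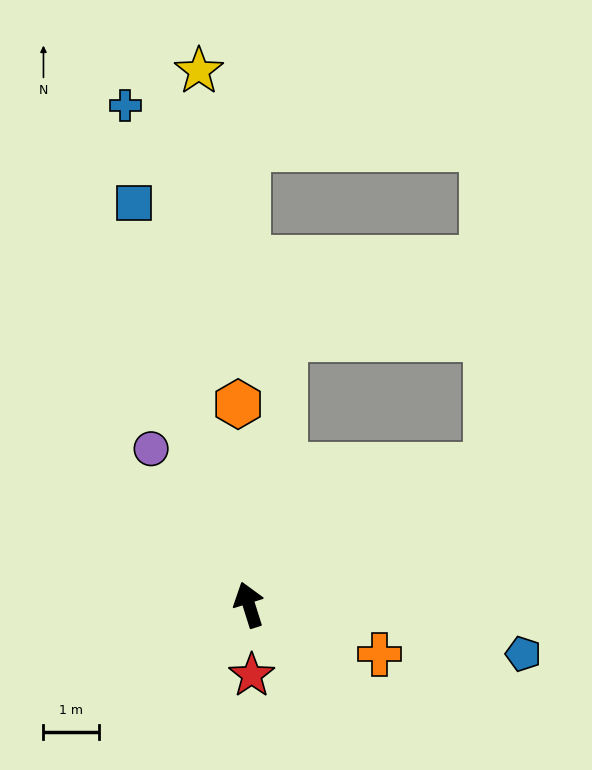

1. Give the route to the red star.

turn left 165°, forward 1.3 m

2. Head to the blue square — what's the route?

forward 7.5 m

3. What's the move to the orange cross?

turn right 128°, forward 2.5 m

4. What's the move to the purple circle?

turn left 15°, forward 3.3 m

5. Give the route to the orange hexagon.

turn right 14°, forward 3.6 m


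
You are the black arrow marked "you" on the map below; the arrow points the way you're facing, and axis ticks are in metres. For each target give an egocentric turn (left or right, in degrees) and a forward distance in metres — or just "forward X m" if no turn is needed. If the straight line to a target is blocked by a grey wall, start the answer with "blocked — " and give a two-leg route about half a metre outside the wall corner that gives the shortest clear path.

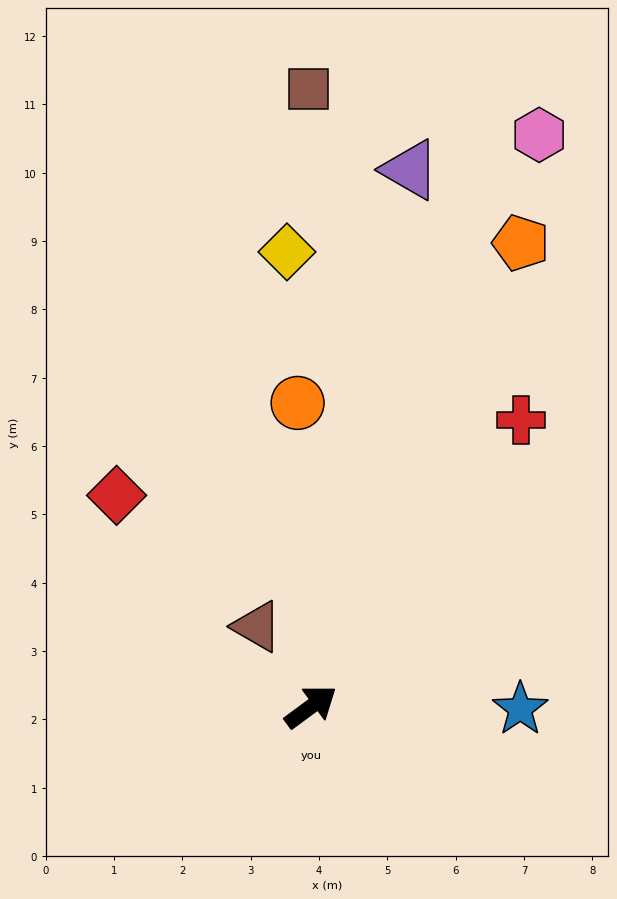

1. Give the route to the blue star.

turn right 37°, forward 3.1 m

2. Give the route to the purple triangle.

turn left 43°, forward 8.0 m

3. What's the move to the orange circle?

turn left 56°, forward 4.4 m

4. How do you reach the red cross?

turn left 17°, forward 5.2 m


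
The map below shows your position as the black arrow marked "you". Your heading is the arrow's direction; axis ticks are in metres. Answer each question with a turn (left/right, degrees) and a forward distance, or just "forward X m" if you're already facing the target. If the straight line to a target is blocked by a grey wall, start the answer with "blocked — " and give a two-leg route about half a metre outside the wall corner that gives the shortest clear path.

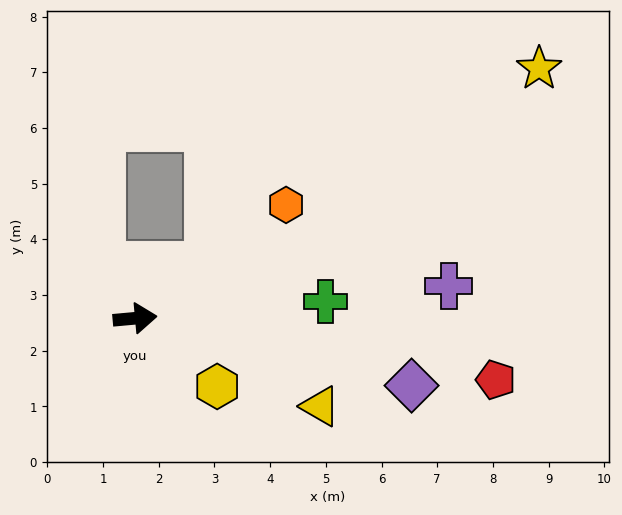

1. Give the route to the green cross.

forward 3.4 m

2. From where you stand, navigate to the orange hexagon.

turn left 32°, forward 3.4 m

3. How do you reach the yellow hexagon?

turn right 45°, forward 1.9 m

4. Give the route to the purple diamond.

turn right 19°, forward 5.1 m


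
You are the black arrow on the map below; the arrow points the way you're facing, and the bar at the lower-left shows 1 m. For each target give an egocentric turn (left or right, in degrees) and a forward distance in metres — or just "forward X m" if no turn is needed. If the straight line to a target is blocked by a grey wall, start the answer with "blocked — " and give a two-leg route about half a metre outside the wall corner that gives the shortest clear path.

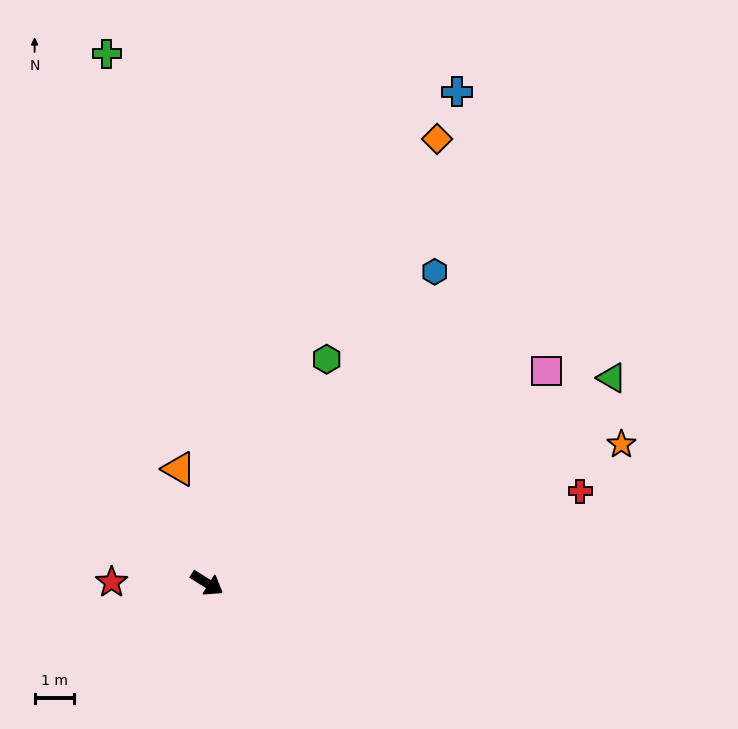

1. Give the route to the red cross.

turn left 46°, forward 9.8 m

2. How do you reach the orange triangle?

turn left 136°, forward 3.0 m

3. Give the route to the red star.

turn right 149°, forward 2.4 m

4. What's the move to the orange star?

turn left 50°, forward 11.2 m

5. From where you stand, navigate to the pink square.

turn left 64°, forward 10.2 m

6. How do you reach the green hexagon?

turn left 94°, forward 6.5 m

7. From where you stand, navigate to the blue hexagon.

turn left 86°, forward 9.9 m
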